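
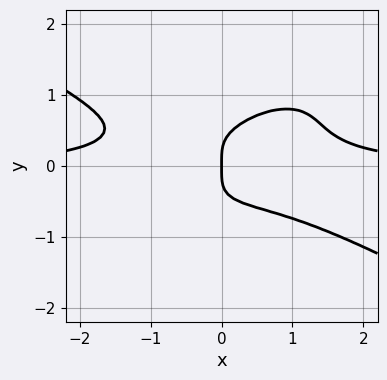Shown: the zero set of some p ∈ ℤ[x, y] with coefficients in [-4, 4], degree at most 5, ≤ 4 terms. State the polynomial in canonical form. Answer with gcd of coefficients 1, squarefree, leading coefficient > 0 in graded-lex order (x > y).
deg p = 4.
From the axis intercepts and sections: one y-axis crossing is at y = 0; it meets the x-axis at x = 0 (among the integer gridlines).
Fitting integer coefficients to these (and the overall shape) gives p.

x^3*y - 2*x*y^3 + 3*y^4 - x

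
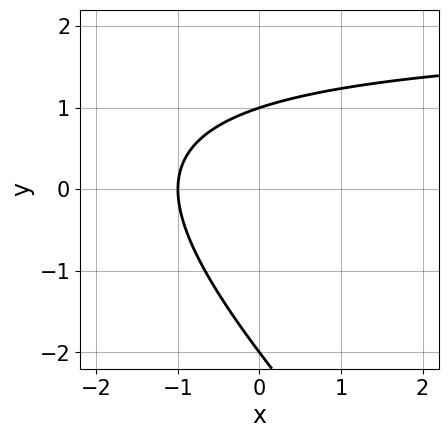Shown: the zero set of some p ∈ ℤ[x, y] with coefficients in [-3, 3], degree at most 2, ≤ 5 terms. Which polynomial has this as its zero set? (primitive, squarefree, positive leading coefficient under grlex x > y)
x*y + y^2 - 2*x + y - 2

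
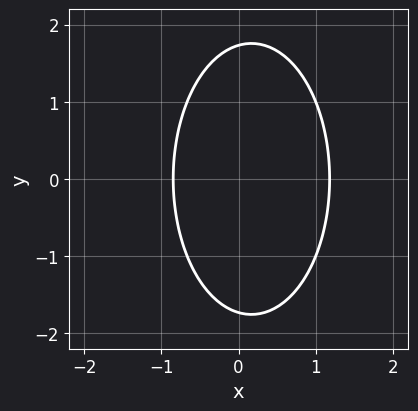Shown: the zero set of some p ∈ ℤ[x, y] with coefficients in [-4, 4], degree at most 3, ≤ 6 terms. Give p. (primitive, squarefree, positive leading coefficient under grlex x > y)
3*x^2 + y^2 - x - 3

Degree: a generic line meets the curve in up to 2 points, so deg p = 2.
Symmetries: it's symmetric under y → −y, forcing even powers of y.
The integer polynomial consistent with all of this is the stated p.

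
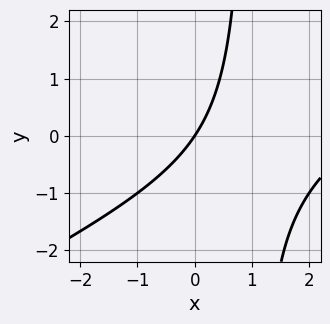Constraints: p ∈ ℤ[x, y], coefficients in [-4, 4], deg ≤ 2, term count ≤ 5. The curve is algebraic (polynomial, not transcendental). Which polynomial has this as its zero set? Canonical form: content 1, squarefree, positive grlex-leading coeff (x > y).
1. The degree is 2 — no degree-1 curve has this shape.
2. From the visible intercepts: it meets the y-axis at y = 0 (among the integer gridlines); one x-axis crossing is at x = 0.
3. Fitting integer coefficients to these (and the overall shape) gives p.

x^2 - 2*x*y - 3*x + 2*y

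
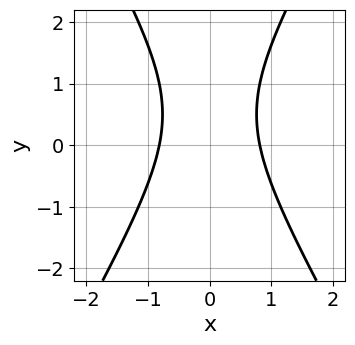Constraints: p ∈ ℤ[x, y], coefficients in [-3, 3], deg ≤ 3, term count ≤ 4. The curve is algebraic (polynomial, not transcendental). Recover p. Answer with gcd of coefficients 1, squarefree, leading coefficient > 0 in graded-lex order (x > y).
3*x^2 - y^2 + y - 2

First, degree: a generic line meets the curve in up to 2 points, so deg p = 2.
Next, symmetries: mirror symmetry x ↦ −x ⇒ only even powers of x.
Then, against the integer gridlines: the curve avoids every integer y-axis point in the box.
Finally, solving for integer coefficients yields p as stated.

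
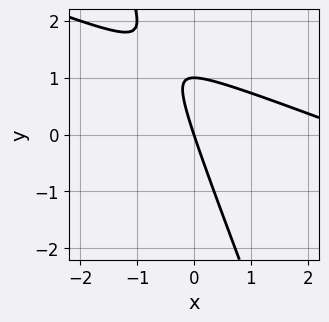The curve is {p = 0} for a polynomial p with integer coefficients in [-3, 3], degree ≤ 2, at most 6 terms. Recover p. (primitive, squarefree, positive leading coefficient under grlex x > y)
The degree is 2 — the shape is more complex than any degree-1 curve.
Reading off the gridlines: among the integer gridlines, it crosses the y-axis at y ∈ {0, 1}; it meets the x-axis at x = 0 (among the integer gridlines).
Matching integer coefficients to the picture gives p.

x^2 + 3*x*y + y^2 - 3*x - y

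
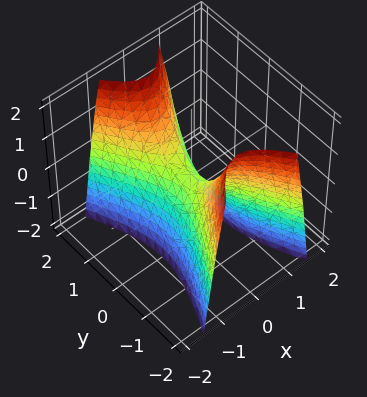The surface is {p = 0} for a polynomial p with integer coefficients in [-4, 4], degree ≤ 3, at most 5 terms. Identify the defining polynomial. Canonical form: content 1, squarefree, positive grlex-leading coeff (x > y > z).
(a) deg p = 2.
(b) Symmetries: it's symmetric under y → −y, forcing even powers of y; the x ↦ −x reflection is a symmetry, so x appears only in even powers.
(c) Reading off the gridlines: one z-axis crossing is at z = 0; it meets the x-axis at x = 0 (among the integer gridlines); it crosses the y-axis at the gridline y = 0.
(d) Fitting integer coefficients to these (and the overall shape) gives p.

3*x^2 - y^2 + z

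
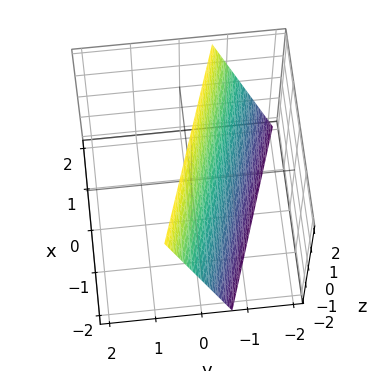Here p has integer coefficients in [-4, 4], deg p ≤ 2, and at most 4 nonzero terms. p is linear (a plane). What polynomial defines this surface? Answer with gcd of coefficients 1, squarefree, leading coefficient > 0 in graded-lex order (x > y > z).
x + 3*y - z + 2

First, deg p = 1. Every cross-section is a straight line — this is a plane.
Next, from the visible intercepts: it meets the z-axis at z = 2 (among the integer gridlines); it meets the x-axis at x = -2 (among the integer gridlines).
Finally, the integer polynomial consistent with all of this is the stated p.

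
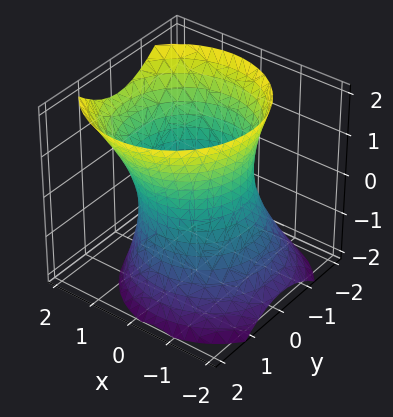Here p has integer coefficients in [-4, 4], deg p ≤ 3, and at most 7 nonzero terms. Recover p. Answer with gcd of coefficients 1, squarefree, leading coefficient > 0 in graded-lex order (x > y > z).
2*x^2 - x*z + 2*y^2 - z^2 - 3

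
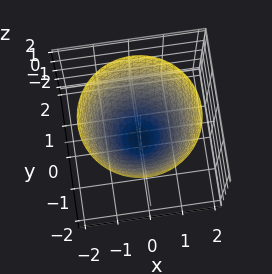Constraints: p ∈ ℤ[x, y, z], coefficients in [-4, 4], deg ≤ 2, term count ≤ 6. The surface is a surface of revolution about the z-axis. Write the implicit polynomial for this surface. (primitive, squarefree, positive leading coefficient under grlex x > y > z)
x^2 + y^2 - z - 1

(a) Degree: no degree-1 surface has this shape, so deg p = 2.
(b) Symmetry: the z-axis is an axis of rotation, so x and y enter only as x² + y².
(c) Checking where it meets the axes: it crosses the z-axis at the gridline z = -1; the y-axis gridline crossings are at y ∈ {-1, 1}.
(d) Fitting integer coefficients to these (and the overall shape) gives p. Check: (-1, 0, 0) on the x-axis lies on the surface, and p(-1, 0, 0) = 0. ✓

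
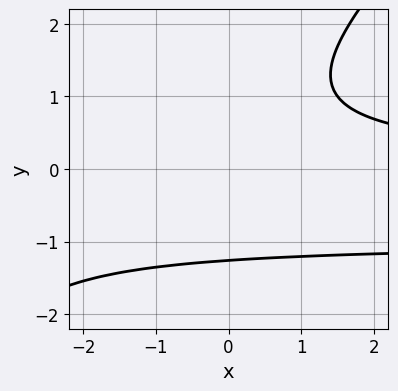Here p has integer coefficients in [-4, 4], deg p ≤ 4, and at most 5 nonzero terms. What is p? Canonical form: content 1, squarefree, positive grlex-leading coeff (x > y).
x*y^2 - y^3 + x*y - 2

First, degree: a generic line meets the curve in up to 3 points, so deg p = 3.
Then, from the axis intercepts and sections: no x-intercept at any integer in the box.
Finally, assembling these constraints gives the stated polynomial.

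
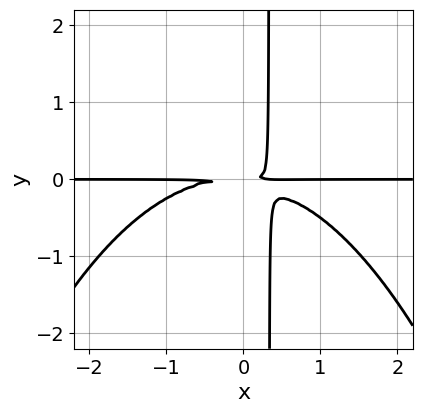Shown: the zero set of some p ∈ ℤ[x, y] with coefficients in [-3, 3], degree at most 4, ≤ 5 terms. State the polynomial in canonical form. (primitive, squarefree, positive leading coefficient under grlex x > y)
Degree: the shape is more complex than any degree-3 curve, so deg p = 4.
Against the integer gridlines: the visible x-axis segment lies entirely on the curve.
Together with the visible shape, these determine p as stated.

x^3*y + 3*x*y^2 - y^2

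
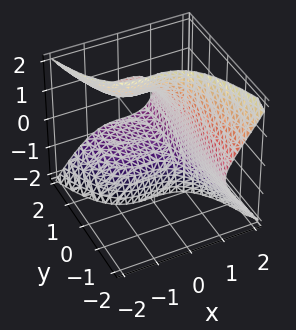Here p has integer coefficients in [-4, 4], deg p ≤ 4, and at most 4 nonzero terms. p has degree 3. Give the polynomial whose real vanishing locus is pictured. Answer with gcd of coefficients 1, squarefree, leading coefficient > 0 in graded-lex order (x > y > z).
x^3 + y*z^2 - 1

First, deg p = 3.
Then, reading off the gridlines: the surface avoids every integer y-axis point in the box; one x-axis crossing is at x = 1; no z-intercept at any integer in the box.
Finally, the integer polynomial consistent with all of this is the stated p.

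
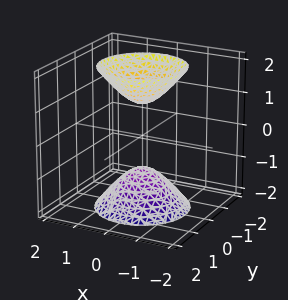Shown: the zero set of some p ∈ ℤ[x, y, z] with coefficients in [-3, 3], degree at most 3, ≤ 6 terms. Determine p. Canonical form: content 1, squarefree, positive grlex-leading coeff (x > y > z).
2*x^2 + 2*y^2 - z^2 + 1

(a) There are 2 components. Treating them together as one polynomial.
(b) The degree is 2 — two separate bowl-shaped sheets opening away from each other; a quadric.
(c) Symmetries: the z ↦ −z reflection is a symmetry, so z appears only in even powers; rotational symmetry about the z-axis ⇒ p depends on x, y only through x² + y².
(d) Checking where it meets the axes: the z-axis gridline crossings are at z ∈ {-1, 1}; it misses every integer gridline on the x-axis; it misses every integer gridline on the y-axis; a circular section at z = 2 has radius between 1 and 2.
(e) The integer polynomial consistent with all of this is the stated p.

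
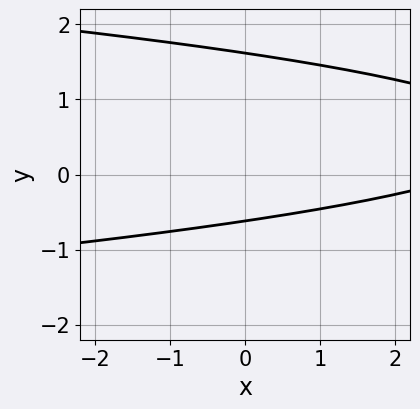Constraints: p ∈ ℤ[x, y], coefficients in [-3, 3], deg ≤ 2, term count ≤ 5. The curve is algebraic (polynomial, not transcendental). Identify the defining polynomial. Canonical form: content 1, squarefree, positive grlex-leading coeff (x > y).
3*y^2 + x - 3*y - 3

First, deg p = 2. The shape is more complex than any degree-1 curve.
Then, checking where it meets the axes: it misses every integer gridline on the x-axis.
Finally, matching integer coefficients to the picture gives p.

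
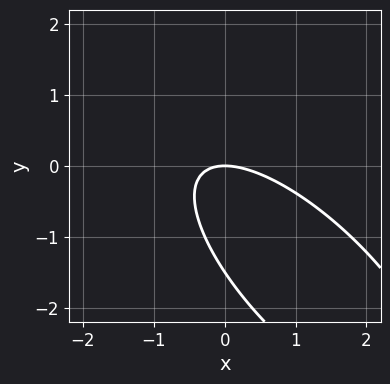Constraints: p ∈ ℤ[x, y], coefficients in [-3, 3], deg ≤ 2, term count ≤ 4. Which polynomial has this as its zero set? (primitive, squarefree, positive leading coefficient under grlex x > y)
The degree is 2 — a generic line meets the curve in up to 2 points.
Reading off the gridlines: it crosses the x-axis at the gridline x = 0; one y-axis crossing is at y = 0.
Together with the visible shape, these determine p as stated.

2*x^2 + 3*x*y + 2*y^2 + 3*y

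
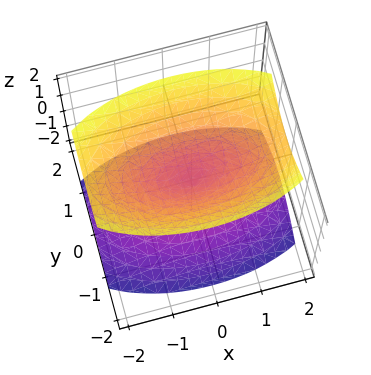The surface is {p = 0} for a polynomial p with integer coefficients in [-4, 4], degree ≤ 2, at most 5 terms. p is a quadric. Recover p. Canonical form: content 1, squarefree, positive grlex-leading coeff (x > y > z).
x^2 + 3*y^2 - 2*z^2

There are 2 components. Treating them together as one polynomial.
Degree: two nappes meeting at a single point; a quadric, so deg p = 2.
Symmetries: the y ↦ −y reflection is a symmetry, so y appears only in even powers; it's symmetric under x → −x, forcing even powers of x; mirror symmetry z ↦ −z ⇒ only even powers of z.
Observable constraints: it meets the y-axis at y = 0 (among the integer gridlines); it crosses the x-axis at the gridline x = 0; one z-axis crossing is at z = 0.
Matching integer coefficients to the picture gives p.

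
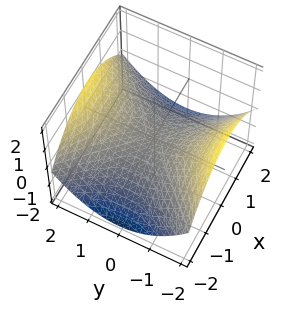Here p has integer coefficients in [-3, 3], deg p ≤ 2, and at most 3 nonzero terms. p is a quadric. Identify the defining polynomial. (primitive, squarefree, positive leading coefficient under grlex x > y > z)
x^2 - y^2 + 3*z

1. The degree is 2 — a hyperbolic paraboloid; a quadric.
2. Symmetries: it's symmetric under y → −y, forcing even powers of y; the x ↦ −x reflection is a symmetry, so x appears only in even powers.
3. From the axis intercepts and sections: it meets the y-axis at y = 0 (among the integer gridlines); one z-axis crossing is at z = 0; it crosses the x-axis at the gridline x = 0.
4. These observations pin down the coefficients.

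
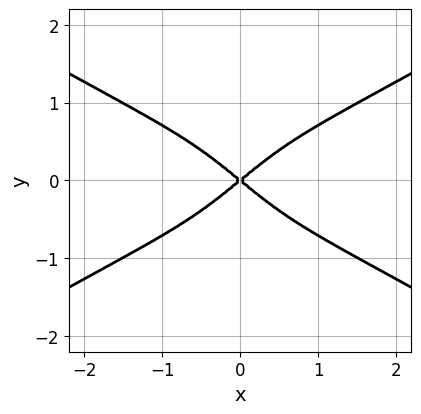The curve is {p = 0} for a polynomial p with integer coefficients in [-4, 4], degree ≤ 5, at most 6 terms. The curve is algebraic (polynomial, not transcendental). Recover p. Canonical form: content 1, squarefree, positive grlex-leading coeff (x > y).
Degree: a generic line meets the curve in up to 4 points, so deg p = 4.
Symmetries: the y ↦ −y reflection is a symmetry, so y appears only in even powers; the x ↦ −x reflection is a symmetry, so x appears only in even powers.
Checking where it meets the axes: one x-axis crossing is at x = 0; it crosses the y-axis at the gridline y = 0.
Putting this together gives p.

x^4 - 3*x^2*y^2 + 2*x^2 - 3*y^2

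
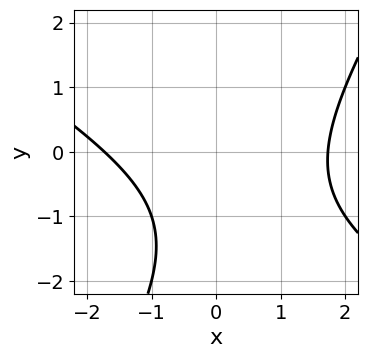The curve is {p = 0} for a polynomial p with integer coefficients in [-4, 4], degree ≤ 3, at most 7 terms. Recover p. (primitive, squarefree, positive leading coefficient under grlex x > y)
x^2 + x*y - y^2 - 2*y - 3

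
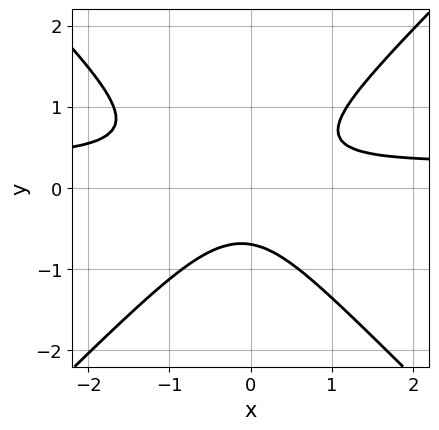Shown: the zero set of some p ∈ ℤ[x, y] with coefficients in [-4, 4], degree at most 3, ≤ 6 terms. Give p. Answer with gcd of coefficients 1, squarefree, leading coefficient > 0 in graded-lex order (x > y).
3*x^2*y - 3*y^3 - x^2 + x*y - 1

First, deg p = 3. No degree-2 curve has this shape.
Next, from the visible intercepts: no x-intercept at any integer in the box.
Finally, matching integer coefficients to the picture gives p.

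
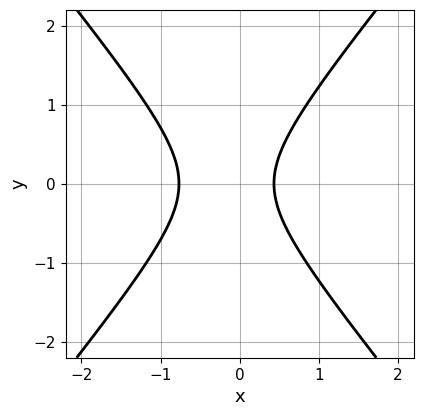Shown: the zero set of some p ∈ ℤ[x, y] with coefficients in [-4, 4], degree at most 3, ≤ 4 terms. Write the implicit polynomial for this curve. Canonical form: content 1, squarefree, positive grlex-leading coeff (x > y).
3*x^2 - 2*y^2 + x - 1

1. Degree: the shape is more complex than any degree-1 curve, so deg p = 2.
2. Symmetries: the y ↦ −y reflection is a symmetry, so y appears only in even powers.
3. Reading off the gridlines: the curve avoids every integer y-axis point in the box.
4. Fitting integer coefficients to these (and the overall shape) gives p.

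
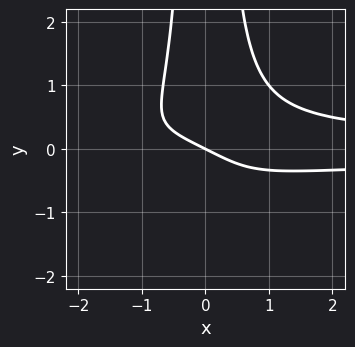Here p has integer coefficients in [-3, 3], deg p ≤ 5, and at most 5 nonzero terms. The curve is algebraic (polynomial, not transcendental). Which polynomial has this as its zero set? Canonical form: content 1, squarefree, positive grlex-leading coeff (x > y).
(a) deg p = 4. A generic line meets the curve in up to 4 points.
(b) Observable constraints: it crosses the y-axis at the gridline y = 0; one x-axis crossing is at x = 0.
(c) Putting this together gives p.

3*x^2*y^2 - x - 2*y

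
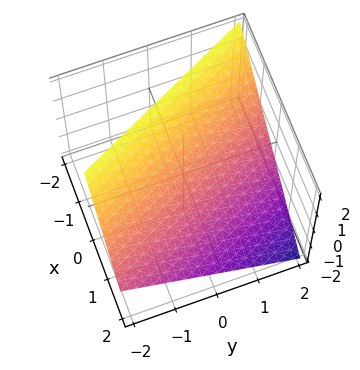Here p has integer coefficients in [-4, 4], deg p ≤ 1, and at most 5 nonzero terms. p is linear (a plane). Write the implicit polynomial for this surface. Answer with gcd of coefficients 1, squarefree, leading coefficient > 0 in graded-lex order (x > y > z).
2*x + y + 2*z - 2

The degree is 1 — the surface is flat (a plane).
Checking where it meets the axes: it meets the z-axis at z = 1 (among the integer gridlines); one x-axis crossing is at x = 1; it meets the y-axis at y = 2 (among the integer gridlines).
The integer polynomial consistent with all of this is the stated p.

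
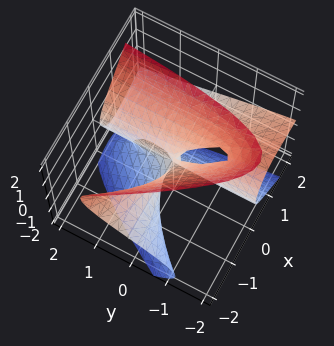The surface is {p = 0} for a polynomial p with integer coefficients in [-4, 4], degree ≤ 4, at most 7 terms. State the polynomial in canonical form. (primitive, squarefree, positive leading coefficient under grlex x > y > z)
First, the degree is 3 — no degree-2 surface has this shape.
Next, observable constraints: it crosses the z-axis at the gridline z = 0; every point of the y-axis in the box is on the surface.
Finally, together with the visible shape, these determine p as stated. Check: (-2, 0, 0) on the x-axis lies on the surface, and p(-2, 0, 0) = 0. ✓

2*x^2*z - y*z^2 - z^3 + 2*x*y + x*z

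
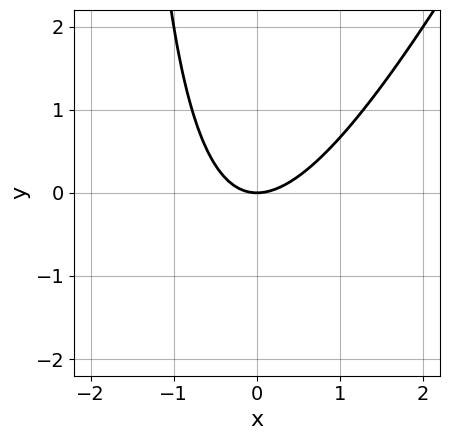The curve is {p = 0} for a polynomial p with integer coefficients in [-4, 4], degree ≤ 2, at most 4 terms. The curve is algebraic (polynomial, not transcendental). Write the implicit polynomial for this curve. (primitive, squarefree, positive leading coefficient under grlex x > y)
(a) Degree: no degree-1 curve has this shape, so deg p = 2.
(b) From the visible intercepts: one x-axis crossing is at x = 0; one y-axis crossing is at y = 0.
(c) Putting this together gives p.

2*x^2 - x*y - 2*y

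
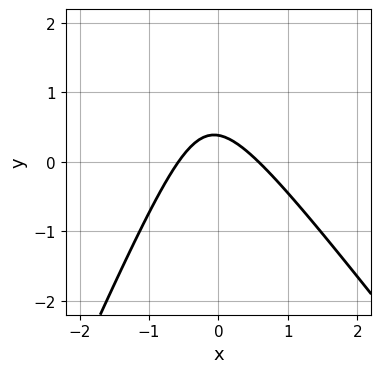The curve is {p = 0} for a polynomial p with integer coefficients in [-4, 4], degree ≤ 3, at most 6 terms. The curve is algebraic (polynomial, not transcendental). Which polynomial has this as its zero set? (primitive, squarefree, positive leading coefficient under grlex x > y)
deg p = 2. No degree-1 curve has this shape.
Matching integer coefficients to the picture gives p.

3*x^2 + x*y - y^2 + 3*y - 1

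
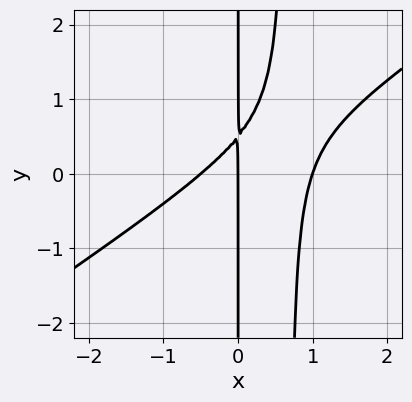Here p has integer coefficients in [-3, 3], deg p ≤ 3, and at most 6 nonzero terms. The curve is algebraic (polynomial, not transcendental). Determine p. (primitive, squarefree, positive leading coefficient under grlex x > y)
2*x^3 - 3*x^2*y - x^2 + 2*x*y - x

(a) Degree: no degree-2 curve has this shape, so deg p = 3.
(b) From the axis intercepts and sections: every point of the y-axis in the box is on the curve; among the integer gridlines, it crosses the x-axis at x ∈ {0, 1}.
(c) Assembling these constraints gives the stated polynomial.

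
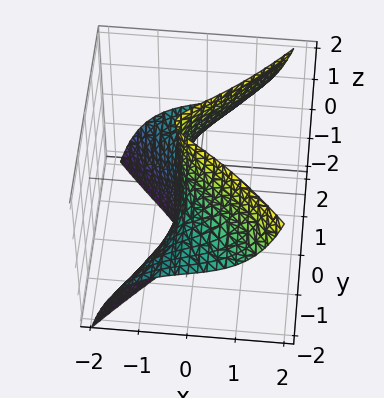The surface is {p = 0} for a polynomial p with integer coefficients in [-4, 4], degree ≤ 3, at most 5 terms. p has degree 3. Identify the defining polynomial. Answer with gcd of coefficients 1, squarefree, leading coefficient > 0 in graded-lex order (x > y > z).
(a) Degree: a generic line meets the surface in up to 3 points, so deg p = 3.
(b) From the axis intercepts and sections: it misses every integer gridline on the y-axis; no z-intercept at any integer in the box.
(c) Assembling these constraints gives the stated polynomial.

x^3 + x^2*z - 2*y^2*z + 3*x + 1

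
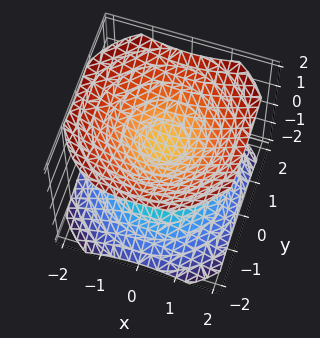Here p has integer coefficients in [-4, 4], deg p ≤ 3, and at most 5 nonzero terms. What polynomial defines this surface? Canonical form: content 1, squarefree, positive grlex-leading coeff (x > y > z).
1. The picture has 2 separate pieces. They look like related sheets of one shape, so recover p as a whole.
2. The degree is 2 — two separate bowl-shaped sheets opening away from each other; a quadric.
3. Symmetries: it's symmetric under z → −z, forcing even powers of z; rotational symmetry about the z-axis ⇒ p depends on x, y only through x² + y².
4. Observable constraints: a circular section at z = -1 has radius exactly 1; the surface avoids every integer y-axis point in the box.
5. The integer polynomial consistent with all of this is the stated p.

2*x^2 + 2*y^2 - 3*z^2 + 1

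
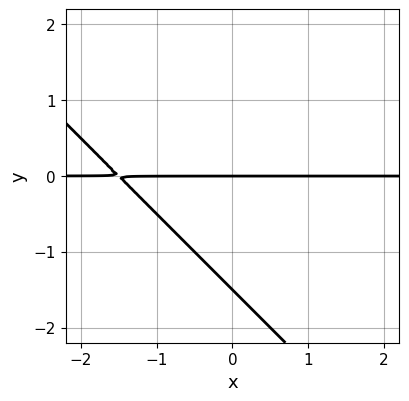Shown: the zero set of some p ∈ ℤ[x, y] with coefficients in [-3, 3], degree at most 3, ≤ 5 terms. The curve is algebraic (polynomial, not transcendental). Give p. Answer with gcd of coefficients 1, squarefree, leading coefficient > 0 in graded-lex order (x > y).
(a) deg p = 2. The shape is more complex than any degree-1 curve.
(b) Reading off the gridlines: it meets the y-axis at y = 0 (among the integer gridlines); the visible x-axis segment lies entirely on the curve.
(c) Assembling these constraints gives the stated polynomial.

2*x*y + 2*y^2 + 3*y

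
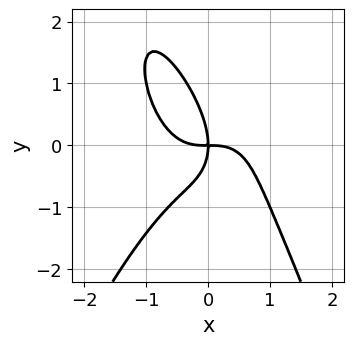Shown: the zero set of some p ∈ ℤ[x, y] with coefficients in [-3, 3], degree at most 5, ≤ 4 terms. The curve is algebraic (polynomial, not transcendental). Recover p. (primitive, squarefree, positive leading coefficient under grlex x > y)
2*x^4 + x*y^2 + y^3 + 2*x*y

First, degree: a generic line meets the curve in up to 4 points, so deg p = 4.
Next, from the axis intercepts and sections: it crosses the y-axis at the gridline y = 0; it meets the x-axis at x = 0 (among the integer gridlines).
Finally, solving for integer coefficients yields p as stated.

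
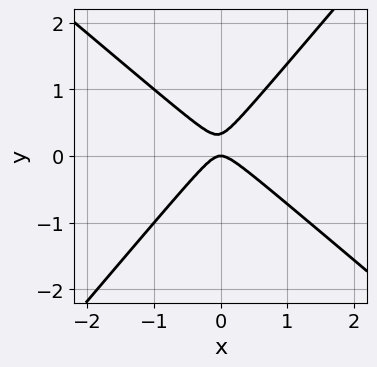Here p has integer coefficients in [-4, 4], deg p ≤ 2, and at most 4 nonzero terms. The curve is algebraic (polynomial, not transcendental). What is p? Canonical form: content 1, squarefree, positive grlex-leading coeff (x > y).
1. deg p = 2. No degree-1 curve has this shape.
2. Reading off the gridlines: one y-axis crossing is at y = 0; it meets the x-axis at x = 0 (among the integer gridlines).
3. These observations pin down the coefficients.

3*x^2 + x*y - 3*y^2 + y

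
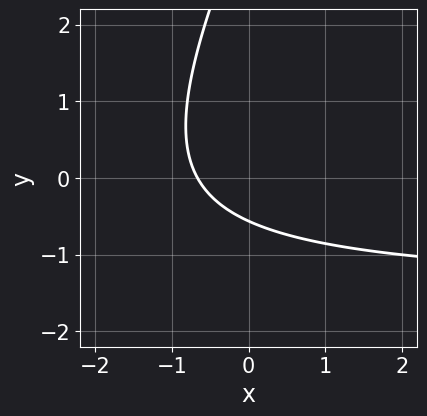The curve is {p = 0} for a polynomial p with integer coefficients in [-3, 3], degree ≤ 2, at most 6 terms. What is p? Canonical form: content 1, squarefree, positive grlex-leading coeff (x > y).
2*x*y - y^2 + 3*x + 3*y + 2

1. The degree is 2 — no degree-1 curve has this shape.
2. Putting this together gives p.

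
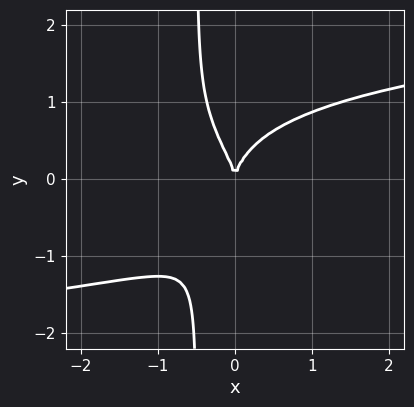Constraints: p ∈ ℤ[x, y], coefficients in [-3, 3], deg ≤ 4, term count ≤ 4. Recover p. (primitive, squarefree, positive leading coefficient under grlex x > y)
1. Degree: the shape is more complex than any degree-3 curve, so deg p = 4.
2. Reading off the gridlines: one y-axis crossing is at y = 0; it meets the x-axis at x = 0 (among the integer gridlines).
3. Fitting integer coefficients to these (and the overall shape) gives p.

2*x*y^3 + y^3 - 2*x^2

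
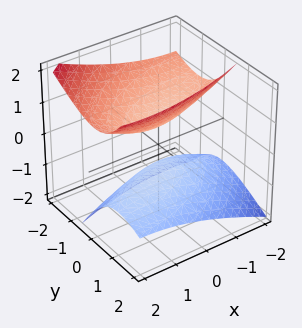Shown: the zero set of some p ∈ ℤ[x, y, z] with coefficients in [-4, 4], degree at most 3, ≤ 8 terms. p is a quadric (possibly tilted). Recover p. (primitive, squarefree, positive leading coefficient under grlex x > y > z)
x^2 - 2*x*y + 3*y^2 + 3*y*z - 3*z^2 + 1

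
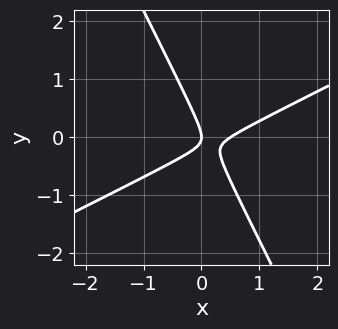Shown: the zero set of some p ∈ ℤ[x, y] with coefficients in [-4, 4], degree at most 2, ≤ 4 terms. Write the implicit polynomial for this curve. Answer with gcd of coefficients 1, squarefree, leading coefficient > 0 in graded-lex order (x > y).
2*x^2 - 3*x*y - 2*y^2 - x

First, the degree is 2 — the shape is more complex than any degree-1 curve.
Next, from the axis intercepts and sections: it crosses the y-axis at the gridline y = 0; it meets the x-axis at x = 0 (among the integer gridlines).
Finally, assembling these constraints gives the stated polynomial.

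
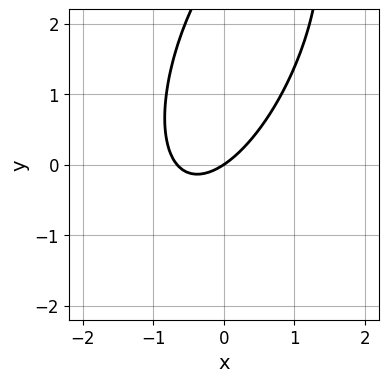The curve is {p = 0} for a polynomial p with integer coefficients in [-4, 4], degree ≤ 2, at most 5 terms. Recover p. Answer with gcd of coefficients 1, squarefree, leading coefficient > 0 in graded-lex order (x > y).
3*x^2 - 2*x*y + y^2 + 2*x - 3*y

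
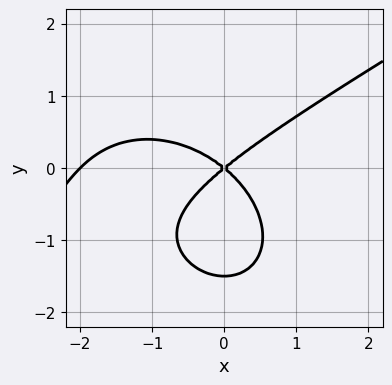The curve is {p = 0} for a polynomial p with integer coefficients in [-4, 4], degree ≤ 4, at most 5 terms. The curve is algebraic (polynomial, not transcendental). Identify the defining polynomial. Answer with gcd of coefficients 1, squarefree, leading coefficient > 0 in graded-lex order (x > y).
x^3 - x^2*y - 2*y^3 + 2*x^2 - 3*y^2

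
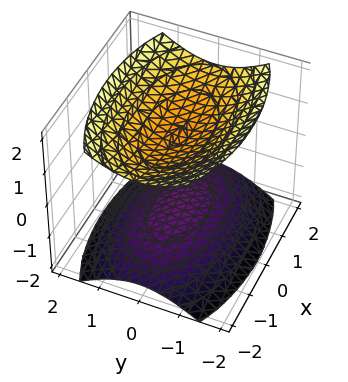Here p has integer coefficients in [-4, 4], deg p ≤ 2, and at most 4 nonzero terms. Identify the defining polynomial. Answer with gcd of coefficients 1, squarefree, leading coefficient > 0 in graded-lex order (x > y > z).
There are 2 components.
Degree: two separate bowl-shaped sheets opening away from each other; a quadric, so deg p = 2.
Symmetries: the x ↦ −x reflection is a symmetry, so x appears only in even powers; it's symmetric under y → −y, forcing even powers of y; the z ↦ −z reflection is a symmetry, so z appears only in even powers.
From the axis intercepts and sections: the surface avoids every integer y-axis point in the box; the surface avoids every integer x-axis point in the box; among the integer gridlines, it crosses the z-axis at z ∈ {-1, 1}.
Putting this together gives p.

x^2 + 3*y^2 - 3*z^2 + 3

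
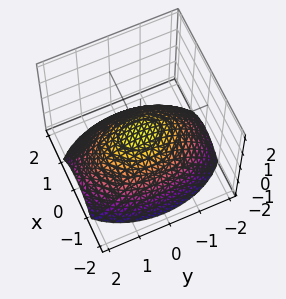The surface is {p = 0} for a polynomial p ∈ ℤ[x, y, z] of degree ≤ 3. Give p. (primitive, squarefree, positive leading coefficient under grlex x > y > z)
Degree: a single bowl opening along one axis; a quadric, so deg p = 2.
Symmetries: it's symmetric under x → −x, forcing even powers of x; mirror symmetry y ↦ −y ⇒ only even powers of y.
Against the integer gridlines: one x-axis crossing is at x = 0; it meets the z-axis at z = 0 (among the integer gridlines).
The integer polynomial consistent with all of this is the stated p.

2*x^2 + y^2 + 3*z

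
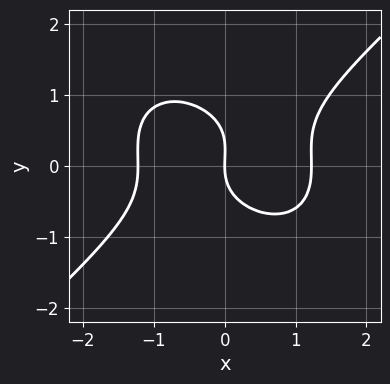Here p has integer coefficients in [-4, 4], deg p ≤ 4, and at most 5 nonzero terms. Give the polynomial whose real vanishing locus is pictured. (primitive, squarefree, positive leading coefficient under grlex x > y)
First, degree: no degree-2 curve has this shape, so deg p = 3.
Next, from the axis intercepts and sections: it meets the x-axis at x = 0 (among the integer gridlines); one y-axis crossing is at y = 0.
Finally, fitting integer coefficients to these (and the overall shape) gives p.

2*x^3 - 3*y^3 + y^2 - 3*x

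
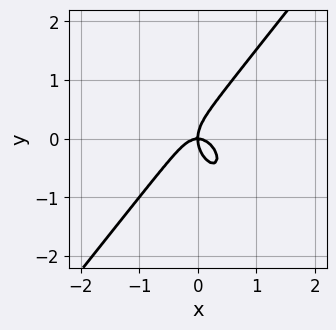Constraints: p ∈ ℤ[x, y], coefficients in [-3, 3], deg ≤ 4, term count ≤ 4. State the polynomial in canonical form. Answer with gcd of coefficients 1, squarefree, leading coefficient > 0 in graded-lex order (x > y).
First, the degree is 3 — no degree-2 curve has this shape.
Next, checking where it meets the axes: one y-axis crossing is at y = 0; it crosses the x-axis at the gridline x = 0.
Finally, solving for integer coefficients yields p as stated.

2*x^3 - y^3 + x*y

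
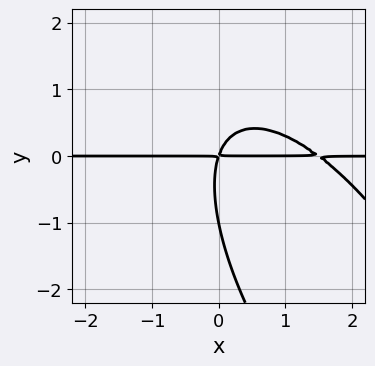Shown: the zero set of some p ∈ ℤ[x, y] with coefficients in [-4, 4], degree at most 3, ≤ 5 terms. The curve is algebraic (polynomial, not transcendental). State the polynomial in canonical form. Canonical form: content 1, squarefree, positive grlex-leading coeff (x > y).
First, degree: no degree-2 curve has this shape, so deg p = 3.
Next, checking where it meets the axes: every point of the x-axis in the box is on the curve; it meets the y-axis at y = -1 (among the integer gridlines).
Finally, together with the visible shape, these determine p as stated.

2*x^2*y + 2*x*y^2 + y^3 - 3*x*y + y^2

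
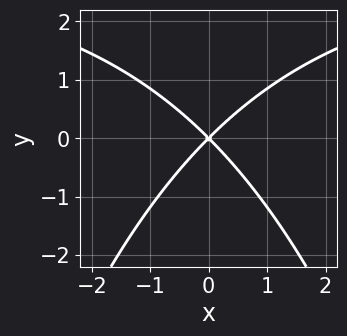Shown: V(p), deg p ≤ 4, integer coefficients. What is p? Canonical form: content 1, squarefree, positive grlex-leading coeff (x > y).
(a) deg p = 3.
(b) Symmetries: mirror symmetry x ↦ −x ⇒ only even powers of x.
(c) From the visible intercepts: it crosses the y-axis at the gridline y = 0; it meets the x-axis at x = 0 (among the integer gridlines).
(d) Solving for integer coefficients yields p as stated.

x^2*y - 3*x^2 + 3*y^2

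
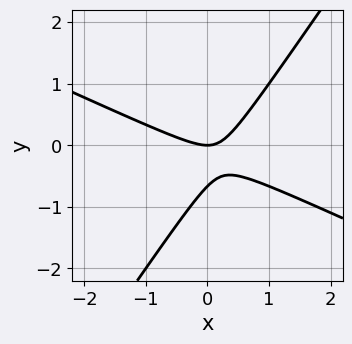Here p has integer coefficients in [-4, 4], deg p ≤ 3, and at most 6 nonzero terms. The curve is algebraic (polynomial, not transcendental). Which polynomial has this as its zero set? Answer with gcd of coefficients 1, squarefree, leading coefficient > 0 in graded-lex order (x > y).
1. Degree: a generic line meets the curve in up to 2 points, so deg p = 2.
2. From the axis intercepts and sections: it meets the y-axis at y = 0 (among the integer gridlines); it crosses the x-axis at the gridline x = 0.
3. Matching integer coefficients to the picture gives p.

2*x^2 + 3*x*y - 3*y^2 - 2*y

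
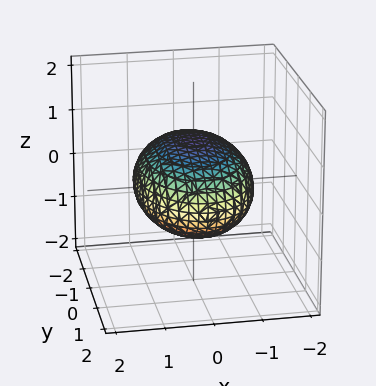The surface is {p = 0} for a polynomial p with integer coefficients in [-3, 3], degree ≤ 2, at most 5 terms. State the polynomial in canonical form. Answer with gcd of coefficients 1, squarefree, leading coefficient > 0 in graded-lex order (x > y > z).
(a) Degree: a closed, bounded, convex surface; a quadric, so deg p = 2.
(b) Symmetries: mirror symmetry z ↦ −z ⇒ only even powers of z; the y ↦ −y reflection is a symmetry, so y appears only in even powers; mirror symmetry x ↦ −x ⇒ only even powers of x.
(c) From the visible intercepts: among the integer gridlines, it crosses the z-axis at z ∈ {-1, 1}.
(d) Solving for integer coefficients yields p as stated.

2*x^2 + y^2 + 3*z^2 - 3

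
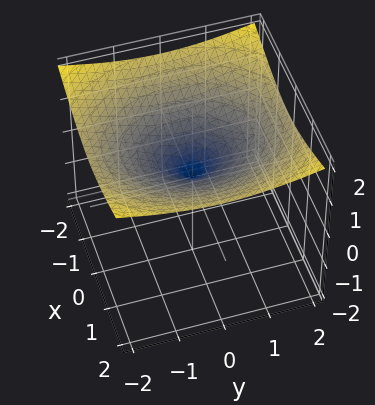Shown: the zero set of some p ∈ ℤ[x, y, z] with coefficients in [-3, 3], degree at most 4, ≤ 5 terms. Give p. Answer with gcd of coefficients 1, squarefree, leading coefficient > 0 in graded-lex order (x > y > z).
3*z^3 - 3*x^2 - 2*y^2

(a) Degree: no degree-2 surface has this shape, so deg p = 3.
(b) Against the integer gridlines: it crosses the x-axis at the gridline x = 0; it crosses the z-axis at the gridline z = 0.
(c) Putting this together gives p.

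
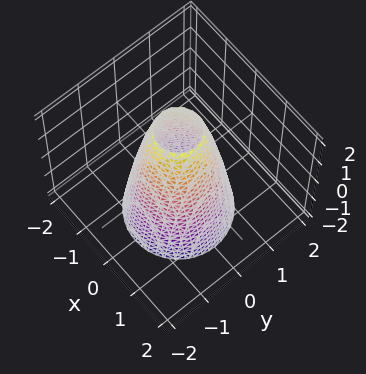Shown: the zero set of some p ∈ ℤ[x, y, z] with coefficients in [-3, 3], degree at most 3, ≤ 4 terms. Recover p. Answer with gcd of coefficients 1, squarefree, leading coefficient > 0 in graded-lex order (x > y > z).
Degree: a generic line meets the surface in up to 2 points, so deg p = 2.
Symmetry: the z-axis is an axis of rotation, so x and y enter only as x² + y².
From the visible intercepts: among the integer gridlines, it crosses the x-axis at x ∈ {-1, 1}; the y-axis gridline crossings are at y ∈ {-1, 1}.
The integer polynomial consistent with all of this is the stated p.

3*x^2 + 3*y^2 + z - 3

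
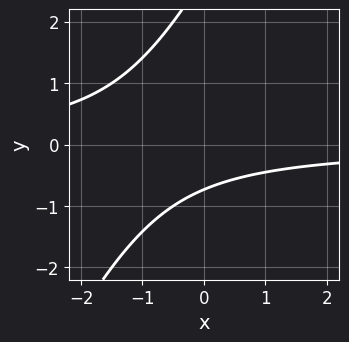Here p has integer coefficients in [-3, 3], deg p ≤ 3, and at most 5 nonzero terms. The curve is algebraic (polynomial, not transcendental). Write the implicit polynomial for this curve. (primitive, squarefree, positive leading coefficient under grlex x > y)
(a) Degree: no degree-1 curve has this shape, so deg p = 2.
(b) Reading off the gridlines: the curve avoids every integer x-axis point in the box.
(c) These observations pin down the coefficients.

2*x*y - y^2 + 2*y + 2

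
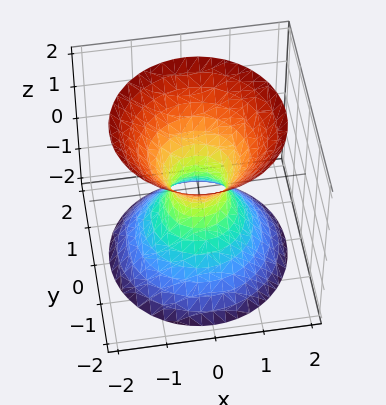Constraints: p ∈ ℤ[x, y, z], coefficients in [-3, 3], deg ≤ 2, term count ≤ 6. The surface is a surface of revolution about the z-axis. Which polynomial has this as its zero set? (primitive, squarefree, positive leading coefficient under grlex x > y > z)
Degree: a generic line meets the surface in up to 2 points, so deg p = 2.
Symmetry: the surface is invariant under rotation about z: p = q(x² + y², z).
Against the integer gridlines: a circular section at z = -1 has radius exactly 1; the surface avoids every integer z-axis point in the box.
Fitting integer coefficients to these (and the overall shape) gives p.

3*x^2 + 3*y^2 - 2*z^2 - 1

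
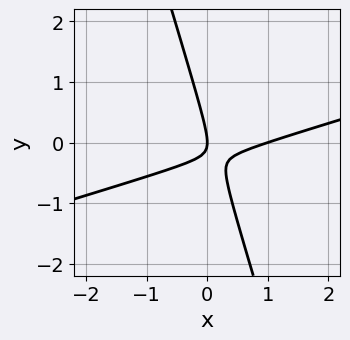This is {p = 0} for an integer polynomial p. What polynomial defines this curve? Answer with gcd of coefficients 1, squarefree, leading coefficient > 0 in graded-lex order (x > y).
1. The degree is 2 — no degree-1 curve has this shape.
2. Against the integer gridlines: one y-axis crossing is at y = 0; the x-axis gridline crossings are at x ∈ {0, 1}.
3. Assembling these constraints gives the stated polynomial.

x^2 - 3*x*y - y^2 - x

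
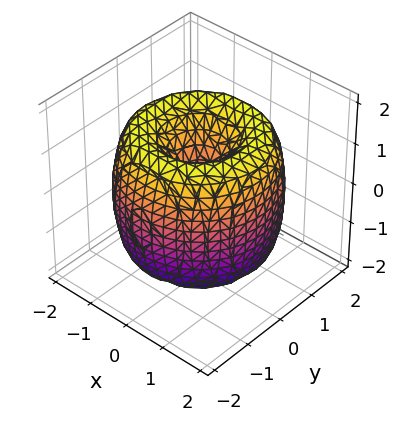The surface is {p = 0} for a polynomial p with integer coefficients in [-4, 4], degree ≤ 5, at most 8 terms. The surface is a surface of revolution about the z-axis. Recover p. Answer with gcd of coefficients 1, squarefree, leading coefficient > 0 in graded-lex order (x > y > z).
x^4 + 2*x^2*y^2 + y^4 - 3*x^2 - 3*y^2 + z^2

1. Degree: the shape is more complex than any degree-3 surface, so deg p = 4.
2. Symmetries: the z-axis is an axis of rotation, so x and y enter only as x² + y².
3. From the axis intercepts and sections: it meets the z-axis at z = 0 (among the integer gridlines); one x-axis crossing is at x = 0.
4. The integer polynomial consistent with all of this is the stated p.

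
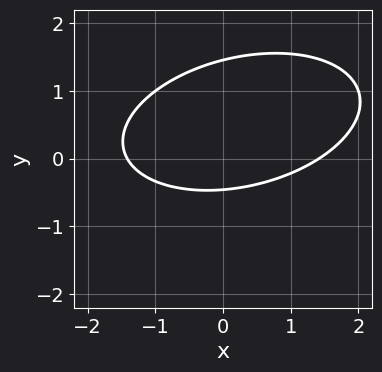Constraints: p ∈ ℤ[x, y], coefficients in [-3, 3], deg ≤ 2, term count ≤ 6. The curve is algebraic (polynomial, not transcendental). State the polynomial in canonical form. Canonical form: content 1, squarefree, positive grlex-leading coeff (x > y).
x^2 - x*y + 3*y^2 - 3*y - 2

1. The degree is 2 — a generic line meets the curve in up to 2 points.
2. Matching integer coefficients to the picture gives p.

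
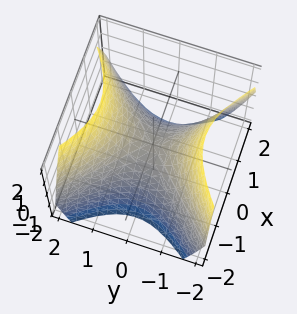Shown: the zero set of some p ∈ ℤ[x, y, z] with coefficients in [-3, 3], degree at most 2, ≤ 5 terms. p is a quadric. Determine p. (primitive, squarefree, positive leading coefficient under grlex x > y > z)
Degree: a saddle surface; a quadric, so deg p = 2.
Symmetries: it's symmetric under y → −y, forcing even powers of y; mirror symmetry x ↦ −x ⇒ only even powers of x.
Against the integer gridlines: one z-axis crossing is at z = 0; one x-axis crossing is at x = 0; it meets the y-axis at y = 0 (among the integer gridlines).
Solving for integer coefficients yields p as stated.

x^2 - y^2 + z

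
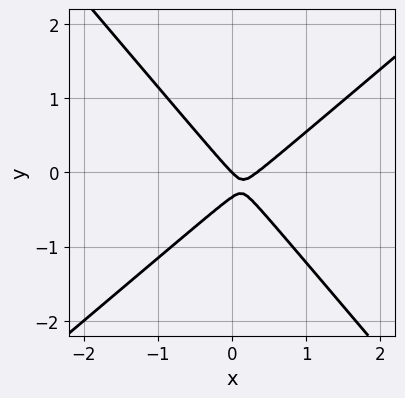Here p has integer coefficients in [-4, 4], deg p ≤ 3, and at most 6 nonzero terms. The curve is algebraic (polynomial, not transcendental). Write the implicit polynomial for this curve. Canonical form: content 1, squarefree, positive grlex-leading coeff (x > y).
3*x^2 - x*y - 3*y^2 - x - y

(a) deg p = 2. No degree-1 curve has this shape.
(b) From the axis intercepts and sections: it meets the x-axis at x = 0 (among the integer gridlines); it meets the y-axis at y = 0 (among the integer gridlines).
(c) These observations pin down the coefficients.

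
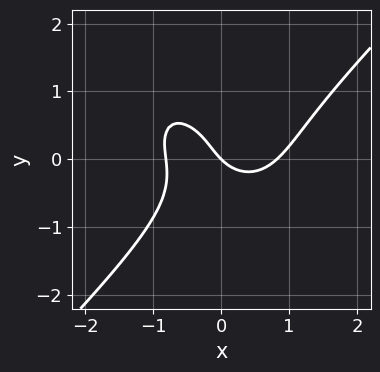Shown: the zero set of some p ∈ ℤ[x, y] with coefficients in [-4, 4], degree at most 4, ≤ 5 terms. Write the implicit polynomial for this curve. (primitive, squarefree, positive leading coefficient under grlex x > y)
3*x^3 - 3*y^3 - 3*x*y - 2*x - 2*y

Degree: the shape is more complex than any degree-2 curve, so deg p = 3.
From the axis intercepts and sections: it crosses the y-axis at the gridline y = 0; one x-axis crossing is at x = 0.
These observations pin down the coefficients.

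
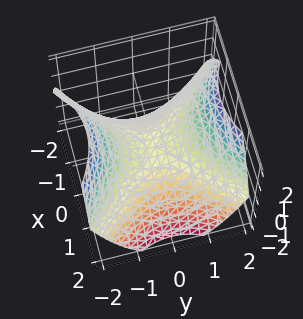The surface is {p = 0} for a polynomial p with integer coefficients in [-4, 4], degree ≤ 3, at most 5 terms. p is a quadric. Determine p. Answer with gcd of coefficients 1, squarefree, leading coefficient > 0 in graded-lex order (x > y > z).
First, deg p = 2. A saddle surface; a quadric.
Next, symmetries: it's symmetric under x → −x, forcing even powers of x; it's symmetric under y → −y, forcing even powers of y.
Then, from the visible intercepts: one z-axis crossing is at z = 0; one y-axis crossing is at y = 0.
Finally, fitting integer coefficients to these (and the overall shape) gives p.

2*x^2 - 2*y^2 + 3*z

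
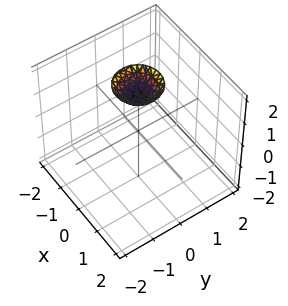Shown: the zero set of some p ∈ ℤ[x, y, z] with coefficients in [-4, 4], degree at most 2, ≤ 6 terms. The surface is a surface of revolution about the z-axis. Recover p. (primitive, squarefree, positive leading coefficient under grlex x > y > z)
First, the degree is 2 — the shape is more complex than any degree-1 surface.
Next, symmetries: rotational symmetry about the z-axis ⇒ p depends on x, y only through x² + y².
Then, observable constraints: a circular section at z = 2 has radius between 0 and 1; it misses every integer gridline on the y-axis; no x-intercept at any integer in the box.
Finally, together with the visible shape, these determine p as stated.

2*x^2 + 2*y^2 - 2*z + 3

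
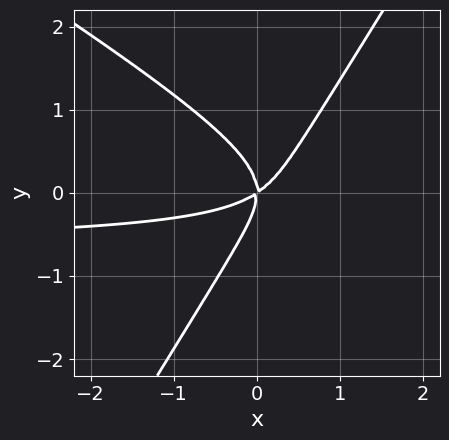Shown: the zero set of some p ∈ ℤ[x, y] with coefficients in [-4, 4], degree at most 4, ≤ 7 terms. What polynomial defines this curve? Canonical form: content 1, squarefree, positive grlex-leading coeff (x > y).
First, deg p = 3.
Then, observable constraints: it meets the y-axis at y = 0 (among the integer gridlines); it crosses the x-axis at the gridline x = 0.
Finally, solving for integer coefficients yields p as stated.

3*x^2*y + 3*x*y^2 - 3*y^3 + 2*x^2 - 3*x*y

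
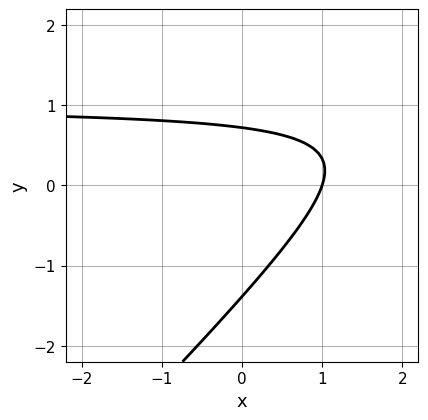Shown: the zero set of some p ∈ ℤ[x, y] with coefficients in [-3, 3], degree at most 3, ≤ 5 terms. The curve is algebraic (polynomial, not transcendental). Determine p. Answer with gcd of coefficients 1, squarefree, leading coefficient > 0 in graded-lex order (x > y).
(a) The degree is 2 — a generic line meets the curve in up to 2 points.
(b) Observable constraints: it meets the x-axis at x = 1 (among the integer gridlines).
(c) The integer polynomial consistent with all of this is the stated p.

3*x*y - 3*y^2 - 3*x - 2*y + 3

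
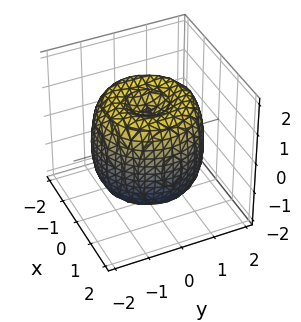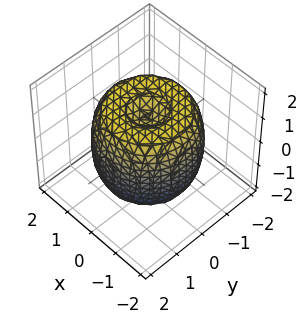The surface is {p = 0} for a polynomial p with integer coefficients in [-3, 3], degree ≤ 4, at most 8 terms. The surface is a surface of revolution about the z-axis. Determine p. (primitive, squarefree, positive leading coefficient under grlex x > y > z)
First, deg p = 4. The shape is more complex than any degree-3 surface.
Next, by symmetry, the surface is invariant under rotation about z: p = q(x² + y², z).
Then, from the visible intercepts: among the integer gridlines, it crosses the z-axis at z ∈ {-1, 1}; a circular section at z = 1 has radius between 1 and 2.
Finally, fitting integer coefficients to these (and the overall shape) gives p.

x^4 + 2*x^2*y^2 + y^4 - 2*x^2 - 2*y^2 + z^2 - 1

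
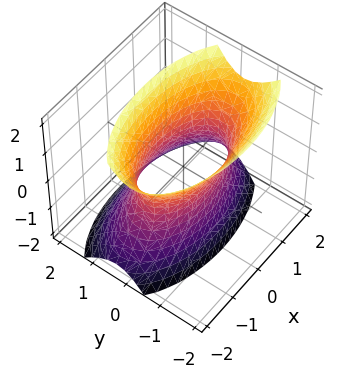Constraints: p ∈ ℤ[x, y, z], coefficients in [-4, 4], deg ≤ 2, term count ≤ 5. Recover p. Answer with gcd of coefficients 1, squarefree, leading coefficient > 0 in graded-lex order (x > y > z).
x^2 + 3*y^2 + y*z - z^2 - 2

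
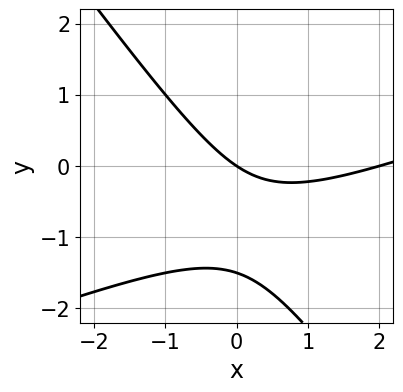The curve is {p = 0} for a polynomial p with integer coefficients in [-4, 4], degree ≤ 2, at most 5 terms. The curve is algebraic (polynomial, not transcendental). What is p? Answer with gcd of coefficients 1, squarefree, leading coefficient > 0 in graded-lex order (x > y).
x^2 - 2*x*y - 2*y^2 - 2*x - 3*y

1. deg p = 2.
2. Reading off the gridlines: the x-axis gridline crossings are at x ∈ {0, 2}; one y-axis crossing is at y = 0.
3. Putting this together gives p.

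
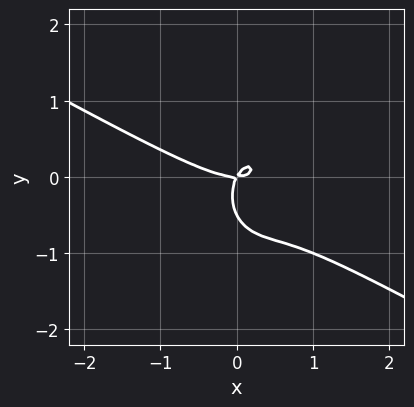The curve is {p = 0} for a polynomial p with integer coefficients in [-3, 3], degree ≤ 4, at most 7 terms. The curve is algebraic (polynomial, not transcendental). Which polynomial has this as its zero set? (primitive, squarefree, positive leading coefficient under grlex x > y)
2*x^3 + 3*x^2*y + 2*y^3 - 2*x*y + y^2

(a) The degree is 3 — no degree-2 curve has this shape.
(b) Against the integer gridlines: it meets the x-axis at x = 0 (among the integer gridlines); it crosses the y-axis at the gridline y = 0.
(c) Assembling these constraints gives the stated polynomial.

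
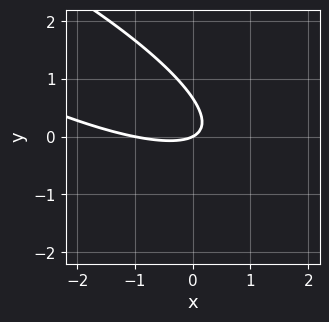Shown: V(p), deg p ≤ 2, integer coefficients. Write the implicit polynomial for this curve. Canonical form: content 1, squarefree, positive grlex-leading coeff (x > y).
x^2 + 3*x*y + 3*y^2 + x - 2*y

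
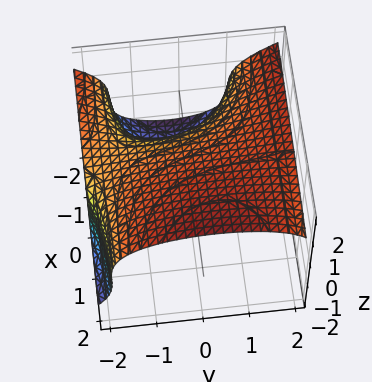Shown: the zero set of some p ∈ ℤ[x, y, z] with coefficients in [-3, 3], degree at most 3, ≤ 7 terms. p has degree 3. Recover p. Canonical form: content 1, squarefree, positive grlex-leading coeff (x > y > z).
First, degree: the shape is more complex than any degree-2 surface, so deg p = 3.
Next, reading off the gridlines: the surface avoids every integer y-axis point in the box; one x-axis crossing is at x = -1.
Finally, the integer polynomial consistent with all of this is the stated p.

x*y^2 + 2*z^3 - 3*x - y - 3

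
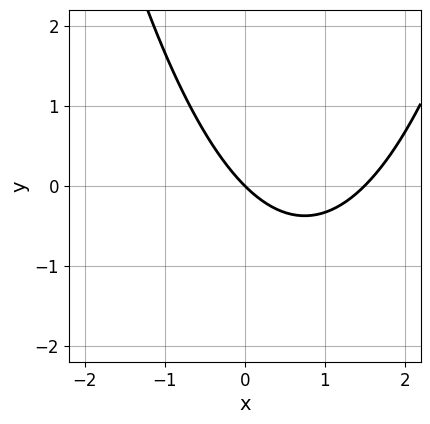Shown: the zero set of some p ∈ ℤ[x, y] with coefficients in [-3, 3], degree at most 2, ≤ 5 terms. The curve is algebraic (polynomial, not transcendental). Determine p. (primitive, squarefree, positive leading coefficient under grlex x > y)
First, the degree is 2 — the shape is more complex than any degree-1 curve.
Next, checking where it meets the axes: one x-axis crossing is at x = 0; it crosses the y-axis at the gridline y = 0.
Finally, putting this together gives p.

2*x^2 - 3*x - 3*y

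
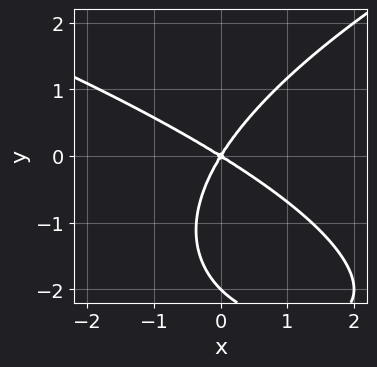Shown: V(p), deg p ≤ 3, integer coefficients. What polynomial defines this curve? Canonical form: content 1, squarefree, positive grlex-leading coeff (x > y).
y^3 - 2*x^2 - 2*x*y + 2*y^2

(a) The degree is 3 — the shape is more complex than any degree-2 curve.
(b) Reading off the gridlines: the y-axis gridline crossings are at y ∈ {-2, 0}; it meets the x-axis at x = 0 (among the integer gridlines).
(c) Matching integer coefficients to the picture gives p.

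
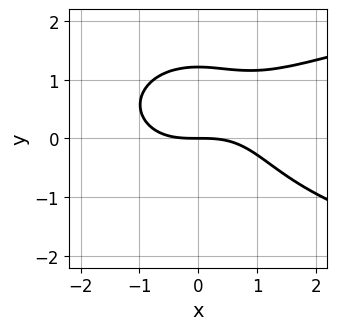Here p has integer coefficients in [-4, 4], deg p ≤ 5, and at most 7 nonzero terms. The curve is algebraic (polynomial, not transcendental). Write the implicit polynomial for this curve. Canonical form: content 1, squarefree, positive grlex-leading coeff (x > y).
x^2*y^2 + y^4 - x^3 + y^2 - 3*y

1. The degree is 4 — no degree-3 curve has this shape.
2. Checking where it meets the axes: one x-axis crossing is at x = 0; one y-axis crossing is at y = 0.
3. Fitting integer coefficients to these (and the overall shape) gives p.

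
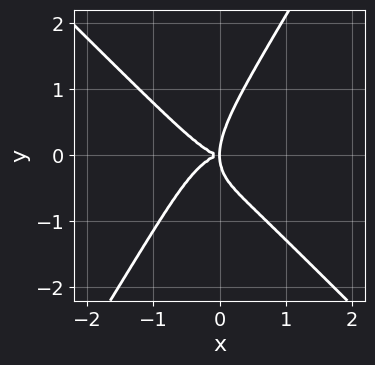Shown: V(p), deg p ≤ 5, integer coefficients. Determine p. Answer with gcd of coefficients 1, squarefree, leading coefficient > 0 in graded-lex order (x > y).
3*x^4 + x^2*y^2 + 2*x*y^3 - 2*y^4 + 3*x*y^2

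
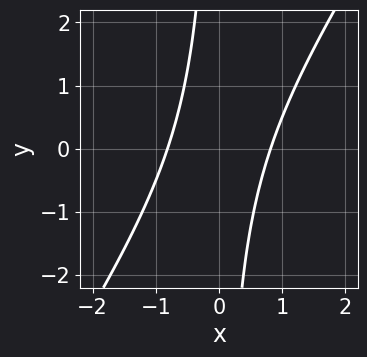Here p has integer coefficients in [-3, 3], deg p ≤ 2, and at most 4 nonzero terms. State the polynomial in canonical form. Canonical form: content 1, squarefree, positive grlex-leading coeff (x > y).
3*x^2 - 2*x*y - 2

(a) The degree is 2 — a generic line meets the curve in up to 2 points.
(b) Reading off the gridlines: no y-intercept at any integer in the box.
(c) These observations pin down the coefficients.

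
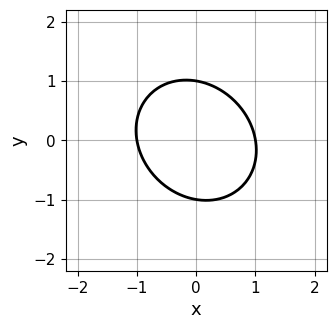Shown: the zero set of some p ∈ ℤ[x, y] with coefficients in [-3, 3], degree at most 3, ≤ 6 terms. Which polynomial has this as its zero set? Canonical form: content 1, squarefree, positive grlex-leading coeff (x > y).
Degree: the shape is more complex than any degree-1 curve, so deg p = 2.
Checking where it meets the axes: among the integer gridlines, it crosses the y-axis at y ∈ {-1, 1}; among the integer gridlines, it crosses the x-axis at x ∈ {-1, 1}.
Matching integer coefficients to the picture gives p.

3*x^2 + x*y + 3*y^2 - 3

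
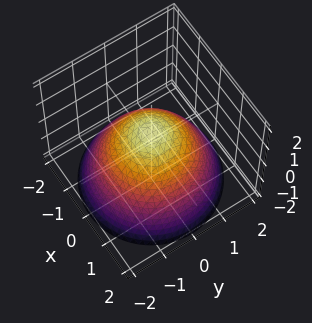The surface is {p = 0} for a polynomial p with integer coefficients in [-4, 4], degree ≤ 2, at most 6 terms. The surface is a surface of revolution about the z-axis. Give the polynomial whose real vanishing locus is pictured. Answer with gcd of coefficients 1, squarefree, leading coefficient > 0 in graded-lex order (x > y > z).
2*x^2 + 2*y^2 + 3*z - 2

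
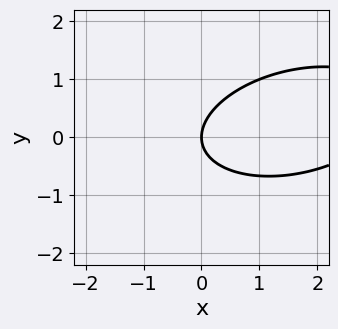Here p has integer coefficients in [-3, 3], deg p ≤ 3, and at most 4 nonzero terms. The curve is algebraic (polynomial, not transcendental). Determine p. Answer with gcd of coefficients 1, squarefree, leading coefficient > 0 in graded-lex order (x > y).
x^2 - x*y + 3*y^2 - 3*x

(a) Degree: a generic line meets the curve in up to 2 points, so deg p = 2.
(b) Observable constraints: it meets the y-axis at y = 0 (among the integer gridlines); it crosses the x-axis at the gridline x = 0.
(c) Fitting integer coefficients to these (and the overall shape) gives p.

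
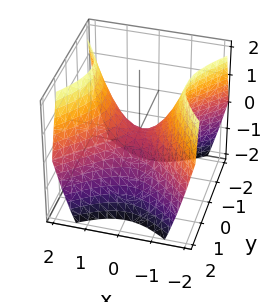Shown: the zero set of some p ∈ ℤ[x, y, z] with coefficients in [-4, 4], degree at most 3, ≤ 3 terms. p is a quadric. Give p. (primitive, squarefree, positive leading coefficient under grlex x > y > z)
x^2 - y^2 - z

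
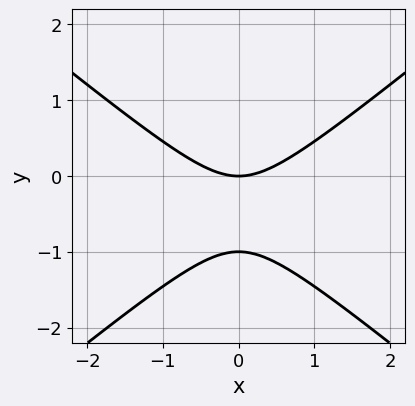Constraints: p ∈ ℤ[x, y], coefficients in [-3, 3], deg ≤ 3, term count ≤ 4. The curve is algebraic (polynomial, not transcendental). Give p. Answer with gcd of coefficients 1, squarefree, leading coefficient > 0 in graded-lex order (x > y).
2*x^2 - 3*y^2 - 3*y

(a) Degree: no degree-1 curve has this shape, so deg p = 2.
(b) Symmetries: the x ↦ −x reflection is a symmetry, so x appears only in even powers.
(c) From the axis intercepts and sections: it crosses the x-axis at the gridline x = 0; the y-axis gridline crossings are at y ∈ {-1, 0}.
(d) Assembling these constraints gives the stated polynomial.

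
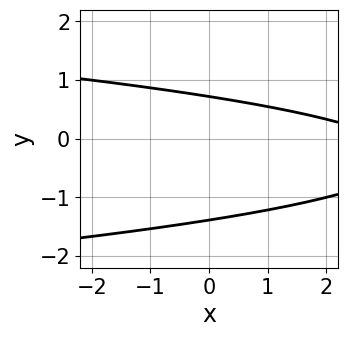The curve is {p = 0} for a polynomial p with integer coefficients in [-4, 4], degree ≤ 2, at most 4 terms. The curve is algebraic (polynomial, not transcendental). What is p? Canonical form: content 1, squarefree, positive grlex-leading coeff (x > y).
3*y^2 + x + 2*y - 3

1. Degree: no degree-1 curve has this shape, so deg p = 2.
2. From the axis intercepts and sections: it misses every integer gridline on the x-axis.
3. Together with the visible shape, these determine p as stated.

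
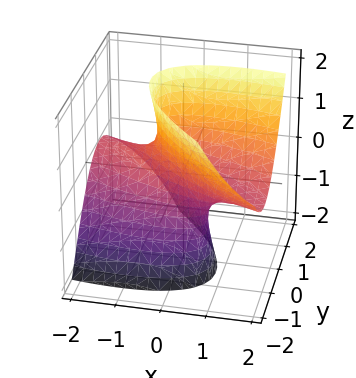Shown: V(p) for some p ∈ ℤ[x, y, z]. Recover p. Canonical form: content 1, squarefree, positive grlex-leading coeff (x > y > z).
First, the degree is 2 — a generic line meets the surface in up to 2 points.
Then, reading off the gridlines: no z-intercept at any integer in the box; the x-axis gridline crossings are at x ∈ {-1, 1}.
Finally, together with the visible shape, these determine p as stated.

x^2 + 3*x*y - 3*x*z + 3*y^2 - z^2 - 1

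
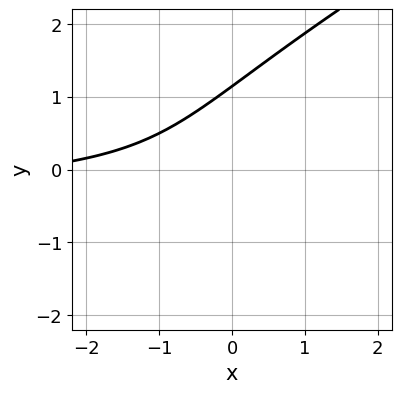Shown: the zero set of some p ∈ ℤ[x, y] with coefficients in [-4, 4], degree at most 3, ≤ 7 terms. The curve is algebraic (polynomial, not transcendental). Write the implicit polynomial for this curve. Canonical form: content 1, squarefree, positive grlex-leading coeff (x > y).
Degree: a generic line meets the curve in up to 3 points, so deg p = 3.
From the visible intercepts: it misses every integer gridline on the x-axis.
These observations pin down the coefficients.

x*y^2 - 2*y^3 + 3*x*y + x + 3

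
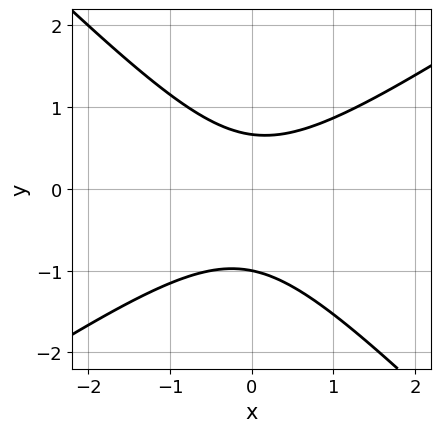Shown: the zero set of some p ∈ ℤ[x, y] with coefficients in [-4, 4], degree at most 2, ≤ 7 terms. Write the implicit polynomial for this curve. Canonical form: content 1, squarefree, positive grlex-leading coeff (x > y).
The degree is 2 — no degree-1 curve has this shape.
From the axis intercepts and sections: it crosses the y-axis at the gridline y = -1; the curve avoids every integer x-axis point in the box.
Putting this together gives p.

2*x^2 - x*y - 3*y^2 - y + 2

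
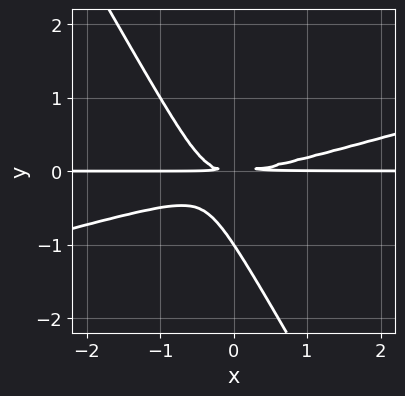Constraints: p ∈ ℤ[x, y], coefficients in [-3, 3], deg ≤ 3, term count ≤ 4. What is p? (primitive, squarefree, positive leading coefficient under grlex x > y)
1. Degree: the shape is more complex than any degree-2 curve, so deg p = 3.
2. Observable constraints: it crosses the y-axis at the gridline y = -1; the visible x-axis segment lies entirely on the curve.
3. Together with the visible shape, these determine p as stated.

x^2*y - 3*x*y^2 - 2*y^3 - 2*y^2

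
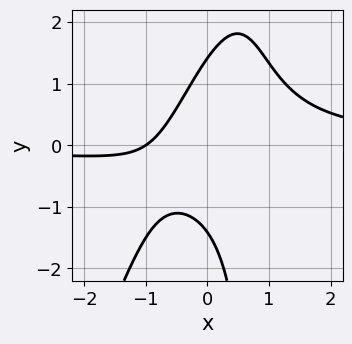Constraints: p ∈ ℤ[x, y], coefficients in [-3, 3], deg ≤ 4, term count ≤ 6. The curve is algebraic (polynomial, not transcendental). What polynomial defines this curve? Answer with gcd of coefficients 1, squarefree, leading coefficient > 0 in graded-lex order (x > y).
3*x^2*y - x*y^2 + y^2 - 2*x - 2

Degree: a generic line meets the curve in up to 3 points, so deg p = 3.
Against the integer gridlines: it meets the x-axis at x = -1 (among the integer gridlines).
Assembling these constraints gives the stated polynomial.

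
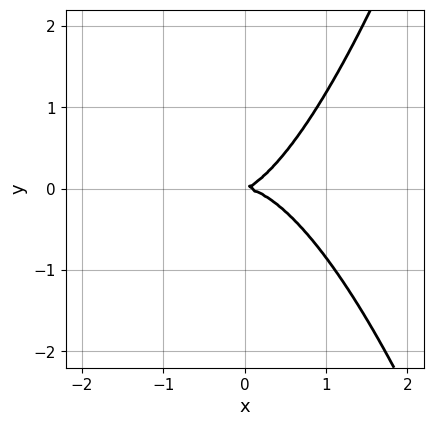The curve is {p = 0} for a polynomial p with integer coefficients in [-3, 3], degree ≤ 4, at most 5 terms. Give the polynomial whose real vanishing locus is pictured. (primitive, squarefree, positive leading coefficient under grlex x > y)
deg p = 3.
Checking where it meets the axes: it meets the x-axis at x = 0 (among the integer gridlines); it meets the y-axis at y = 0 (among the integer gridlines).
Putting this together gives p.

3*x^3 + x*y - 3*y^2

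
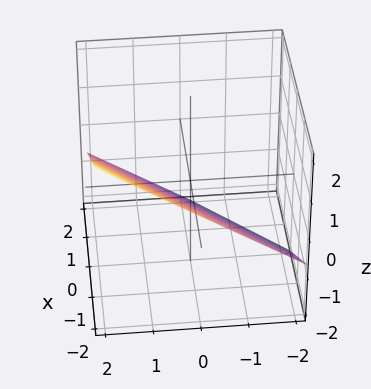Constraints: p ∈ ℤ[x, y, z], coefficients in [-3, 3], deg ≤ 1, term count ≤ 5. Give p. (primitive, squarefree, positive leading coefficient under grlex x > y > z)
2*x - 2*y + 3*z + 2

deg p = 1. The surface is flat (a plane).
Observable constraints: one y-axis crossing is at y = 1; it meets the x-axis at x = -1 (among the integer gridlines).
Together with the visible shape, these determine p as stated.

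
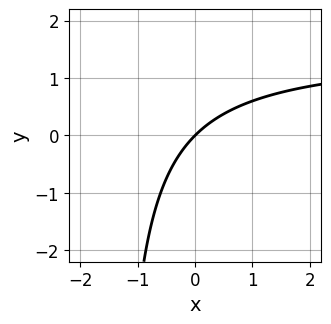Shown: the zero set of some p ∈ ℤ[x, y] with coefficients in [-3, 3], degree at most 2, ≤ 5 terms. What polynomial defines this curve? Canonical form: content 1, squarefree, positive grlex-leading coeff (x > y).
The degree is 2 — the shape is more complex than any degree-1 curve.
From the axis intercepts and sections: one x-axis crossing is at x = 0; it meets the y-axis at y = 0 (among the integer gridlines).
Solving for integer coefficients yields p as stated.

2*x*y - 3*x + 3*y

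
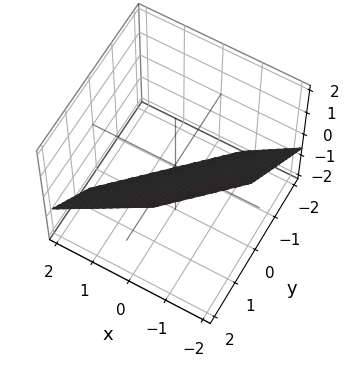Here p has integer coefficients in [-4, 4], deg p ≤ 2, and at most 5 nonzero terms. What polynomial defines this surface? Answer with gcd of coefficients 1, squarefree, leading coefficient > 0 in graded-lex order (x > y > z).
3*x - 3*y + 3*z + 2

The degree is 1 — the surface is flat (a plane).
The integer polynomial consistent with all of this is the stated p.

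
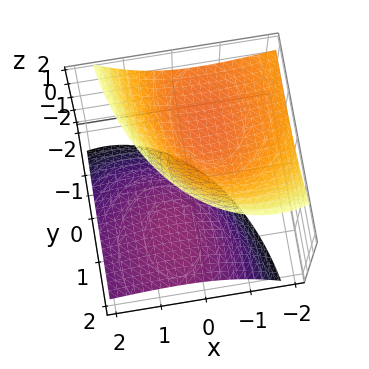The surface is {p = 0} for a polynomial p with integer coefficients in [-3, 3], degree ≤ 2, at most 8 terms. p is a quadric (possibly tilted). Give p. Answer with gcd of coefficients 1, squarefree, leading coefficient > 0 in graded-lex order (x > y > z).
1. The picture has 2 separate pieces.
2. deg p = 2.
3. Reading off the gridlines: the z-axis gridline crossings are at z ∈ {-1, 1}; it misses every integer gridline on the x-axis.
4. Fitting integer coefficients to these (and the overall shape) gives p.

2*x^2 + 3*x*z + y^2 + 3*y*z - 2*z^2 + 2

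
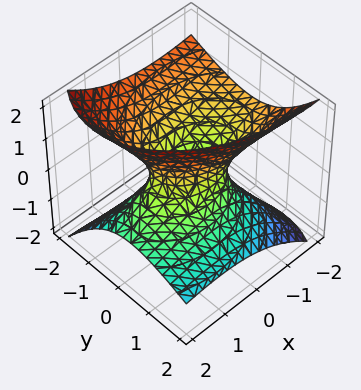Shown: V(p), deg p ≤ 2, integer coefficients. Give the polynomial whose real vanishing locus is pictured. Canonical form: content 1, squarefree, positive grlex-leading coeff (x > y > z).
x^2 + 2*x*z + 2*y^2 + 2*y*z - 2*z^2 - 1

deg p = 2. A generic line meets the surface in up to 2 points.
Checking where it meets the axes: the surface avoids every integer z-axis point in the box; among the integer gridlines, it crosses the x-axis at x ∈ {-1, 1}.
Assembling these constraints gives the stated polynomial.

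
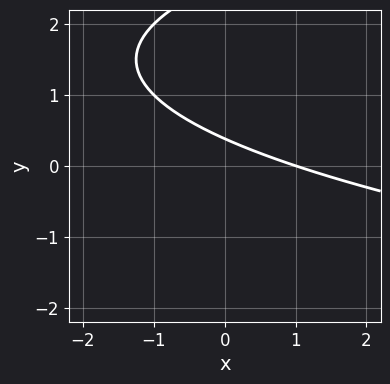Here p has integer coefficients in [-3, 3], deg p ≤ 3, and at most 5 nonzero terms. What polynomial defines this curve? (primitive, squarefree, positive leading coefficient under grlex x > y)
First, deg p = 2. A generic line meets the curve in up to 2 points.
Next, against the integer gridlines: one x-axis crossing is at x = 1.
Finally, fitting integer coefficients to these (and the overall shape) gives p.

y^2 - x - 3*y + 1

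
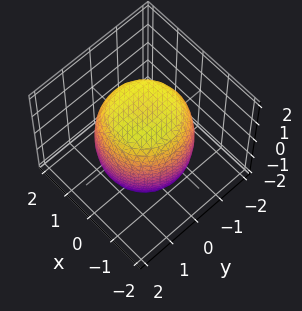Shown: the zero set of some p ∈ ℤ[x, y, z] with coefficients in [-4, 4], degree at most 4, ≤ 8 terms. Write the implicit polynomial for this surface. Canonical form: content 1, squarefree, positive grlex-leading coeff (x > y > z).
x^4 + 2*x^2*y^2 + y^4 - x^2 - y^2 + z^2 - 2

(a) deg p = 4. The shape is more complex than any degree-3 surface.
(b) Symmetries: rotational symmetry about the z-axis ⇒ p depends on x, y only through x² + y².
(c) Checking where it meets the axes: a circular section at z = 1 has radius between 1 and 2.
(d) Putting this together gives p.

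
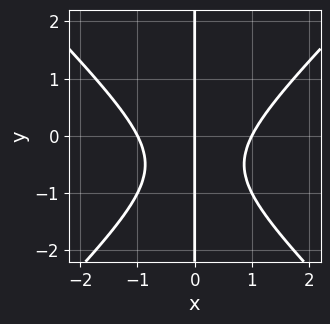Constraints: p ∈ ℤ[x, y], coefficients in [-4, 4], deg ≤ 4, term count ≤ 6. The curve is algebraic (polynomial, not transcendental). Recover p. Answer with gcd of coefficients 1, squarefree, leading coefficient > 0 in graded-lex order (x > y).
(a) deg p = 3.
(b) Observable constraints: every point of the y-axis in the box is on the curve; among the integer gridlines, it crosses the x-axis at x ∈ {-1, 0, 1}.
(c) Solving for integer coefficients yields p as stated.

x^3 - x*y^2 - x*y - x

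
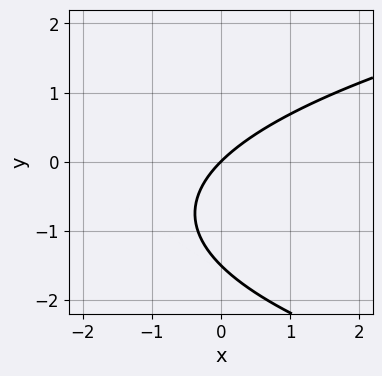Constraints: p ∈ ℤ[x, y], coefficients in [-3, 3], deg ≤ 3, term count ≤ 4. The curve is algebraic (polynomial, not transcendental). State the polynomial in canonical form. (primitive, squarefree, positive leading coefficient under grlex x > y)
1. The degree is 2 — a generic line meets the curve in up to 2 points.
2. From the visible intercepts: it meets the x-axis at x = 0 (among the integer gridlines); it meets the y-axis at y = 0 (among the integer gridlines).
3. The integer polynomial consistent with all of this is the stated p.

2*y^2 - 3*x + 3*y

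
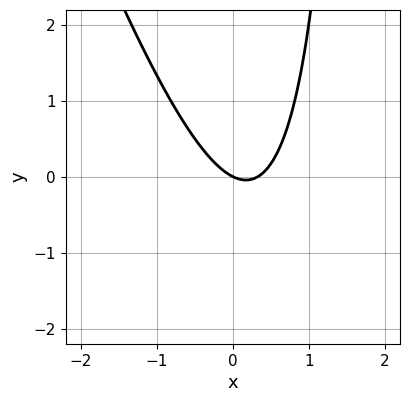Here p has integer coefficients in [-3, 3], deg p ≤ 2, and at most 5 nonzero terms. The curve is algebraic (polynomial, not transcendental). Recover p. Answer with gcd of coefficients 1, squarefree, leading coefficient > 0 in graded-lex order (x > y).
3*x^2 + x*y - x - 2*y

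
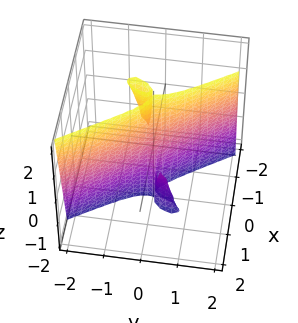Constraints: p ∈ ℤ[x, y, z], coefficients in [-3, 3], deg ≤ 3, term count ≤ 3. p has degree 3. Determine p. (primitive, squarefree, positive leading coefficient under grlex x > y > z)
3*x^3 + x*y*z + y^3

1. The picture has 2 separate pieces. They look like related sheets of one shape, so recover p as a whole.
2. Degree: a generic line meets the surface in up to 3 points, so deg p = 3.
3. From the visible intercepts: it meets the y-axis at y = 0 (among the integer gridlines); it crosses the x-axis at the gridline x = 0; the visible z-axis segment lies entirely on the surface.
4. The integer polynomial consistent with all of this is the stated p.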